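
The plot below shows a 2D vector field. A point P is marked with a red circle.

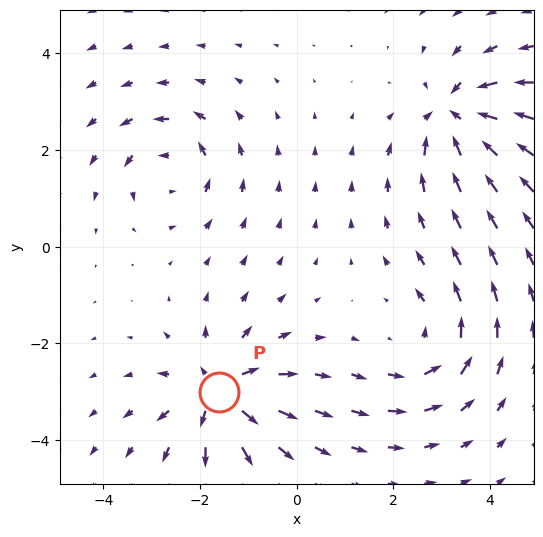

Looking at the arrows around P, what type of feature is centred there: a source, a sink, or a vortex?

At P (-1.6, -3.0) the arrows spread outward. Divergence about +7, curl ≈0 — positive divergence with near-zero curl is a source.

source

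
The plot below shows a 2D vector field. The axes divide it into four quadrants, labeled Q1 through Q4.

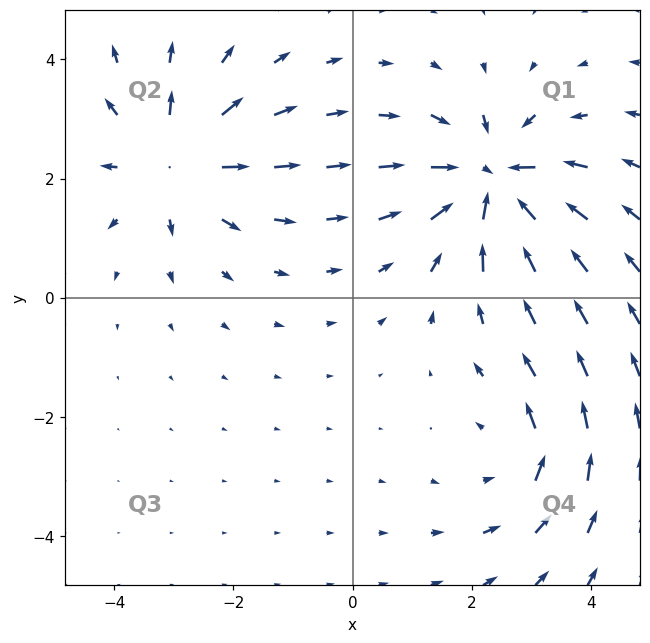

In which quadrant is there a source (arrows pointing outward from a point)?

The source sits at approximately (-3.0, 2.3), which lies in quadrant Q2. The divergence there is about +4, positive as expected for a source.

Q2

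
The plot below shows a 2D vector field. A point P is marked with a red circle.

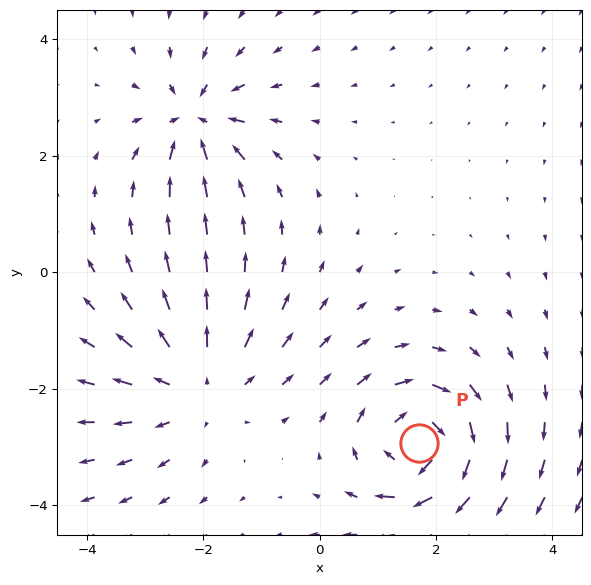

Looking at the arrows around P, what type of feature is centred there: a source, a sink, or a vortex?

At P (1.7, -2.9) the arrows circulate clockwise. Divergence ≈0, curl about -7 — near-zero divergence with nonzero curl is a vortex.

vortex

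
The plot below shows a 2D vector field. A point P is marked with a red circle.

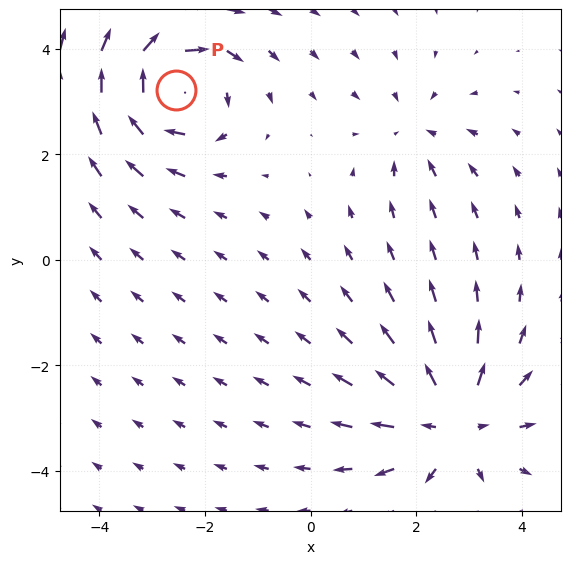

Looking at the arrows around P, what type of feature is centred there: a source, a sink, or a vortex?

At P (-2.6, 3.2) the arrows circulate clockwise. Divergence ≈0, curl about -5 — near-zero divergence with nonzero curl is a vortex.

vortex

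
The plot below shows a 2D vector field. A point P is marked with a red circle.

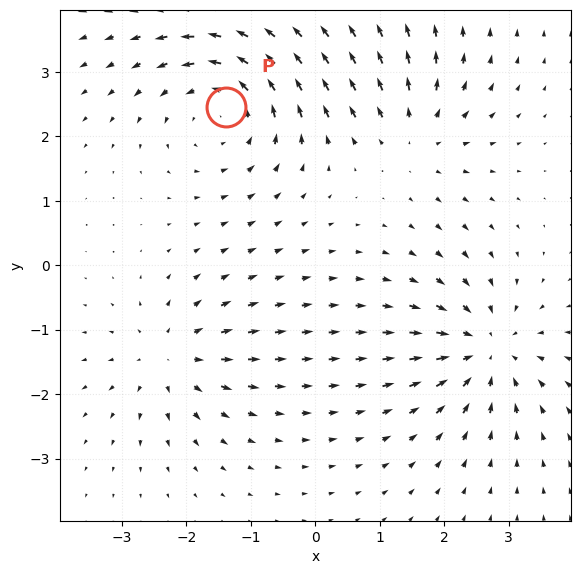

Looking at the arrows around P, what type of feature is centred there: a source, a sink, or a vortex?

vortex

At P (-1.4, 2.4) the arrows circulate counterclockwise. Divergence ≈0, curl about +4 — near-zero divergence with nonzero curl is a vortex.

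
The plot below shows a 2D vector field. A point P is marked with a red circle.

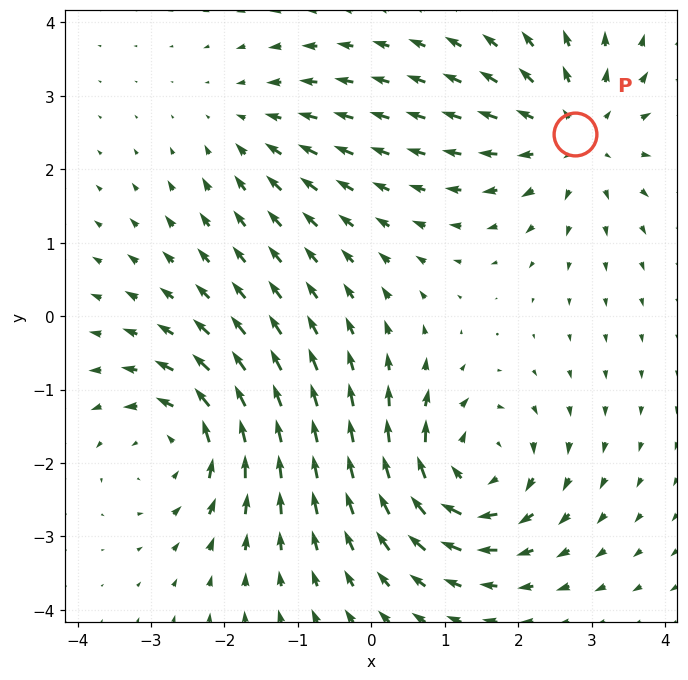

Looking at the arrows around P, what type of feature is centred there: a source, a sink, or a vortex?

At P (2.8, 2.5) the arrows spread outward. Divergence about +4, curl ≈0 — positive divergence with near-zero curl is a source.

source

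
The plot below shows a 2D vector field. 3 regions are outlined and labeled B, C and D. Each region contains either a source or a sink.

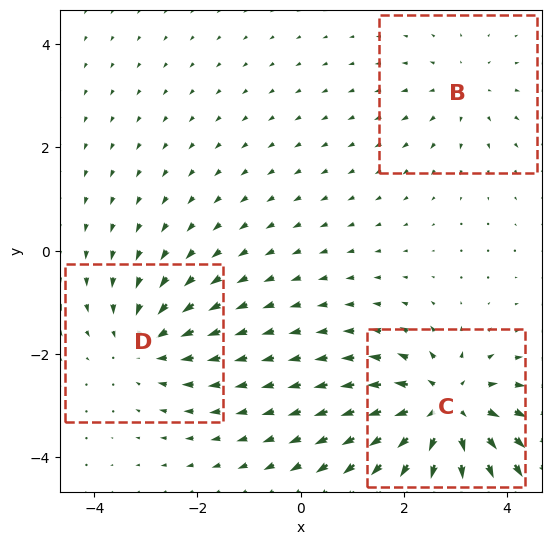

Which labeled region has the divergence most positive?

Divergence at each region's feature centre — B: about +2, C: about +5, D: about -3. Region C is most positive.

C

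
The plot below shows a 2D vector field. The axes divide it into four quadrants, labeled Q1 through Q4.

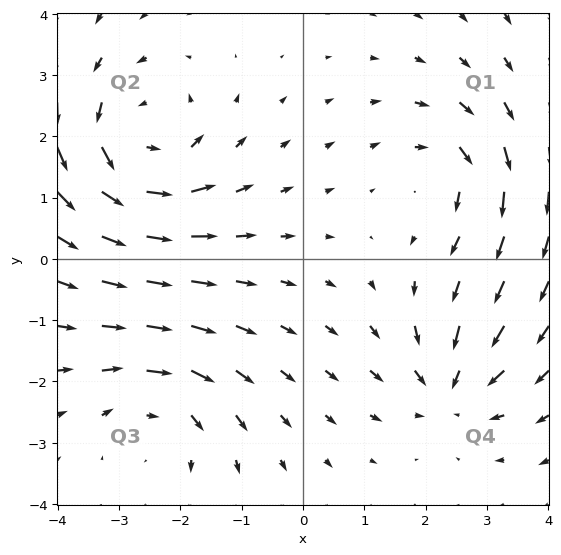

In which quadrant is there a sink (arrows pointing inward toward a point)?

The sink sits at approximately (2.4, -2.1), which lies in quadrant Q4. The divergence there is about -4, negative as expected for a sink.

Q4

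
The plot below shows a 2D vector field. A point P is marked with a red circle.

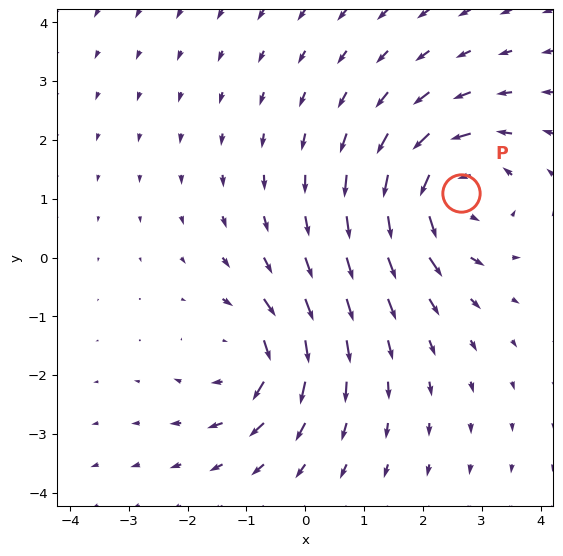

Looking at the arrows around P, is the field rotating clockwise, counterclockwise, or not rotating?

Near P at (2.6, 1.1) the arrows circulate counterclockwise. The curl (z-component) there is about +5; positive curl means counterclockwise rotation.

counterclockwise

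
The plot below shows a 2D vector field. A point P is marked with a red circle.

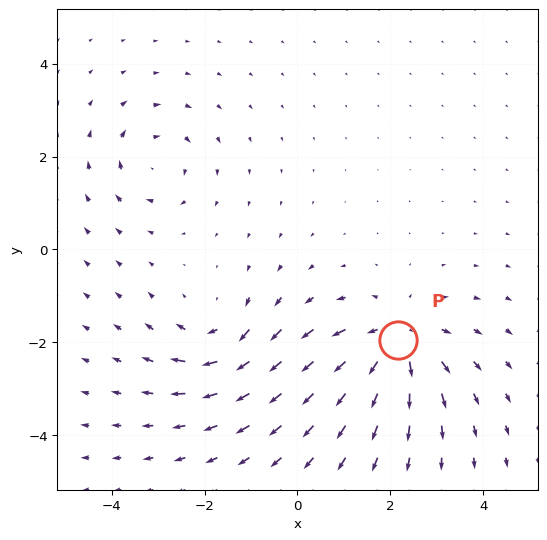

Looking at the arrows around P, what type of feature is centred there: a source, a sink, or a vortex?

source

At P (2.2, -2.0) the arrows spread outward. Divergence about +5, curl ≈0 — positive divergence with near-zero curl is a source.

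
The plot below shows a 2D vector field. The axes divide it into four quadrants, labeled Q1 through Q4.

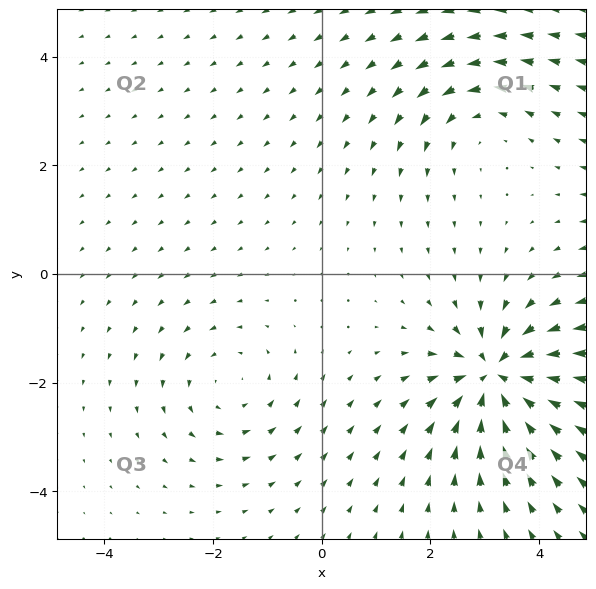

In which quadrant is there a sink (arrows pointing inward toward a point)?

Q4

The sink sits at approximately (3.2, -1.9), which lies in quadrant Q4. The divergence there is about -7, negative as expected for a sink.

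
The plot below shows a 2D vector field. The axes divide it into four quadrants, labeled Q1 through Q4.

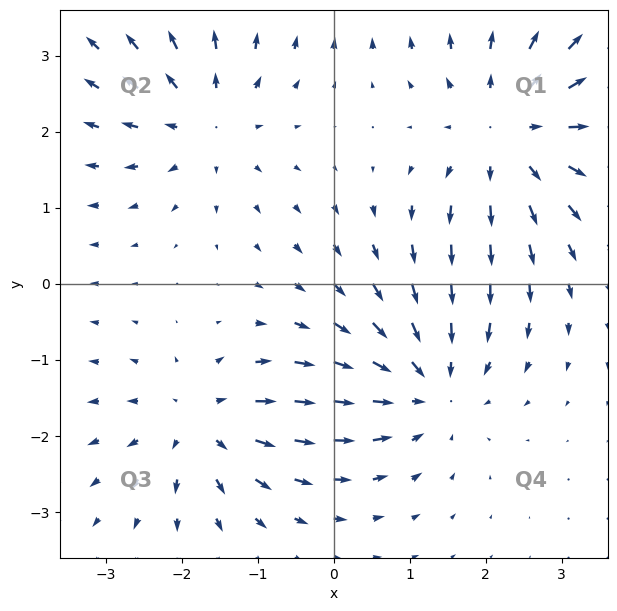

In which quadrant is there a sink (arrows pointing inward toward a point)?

Q4

The sink sits at approximately (1.2, -1.3), which lies in quadrant Q4. The divergence there is about -3, negative as expected for a sink.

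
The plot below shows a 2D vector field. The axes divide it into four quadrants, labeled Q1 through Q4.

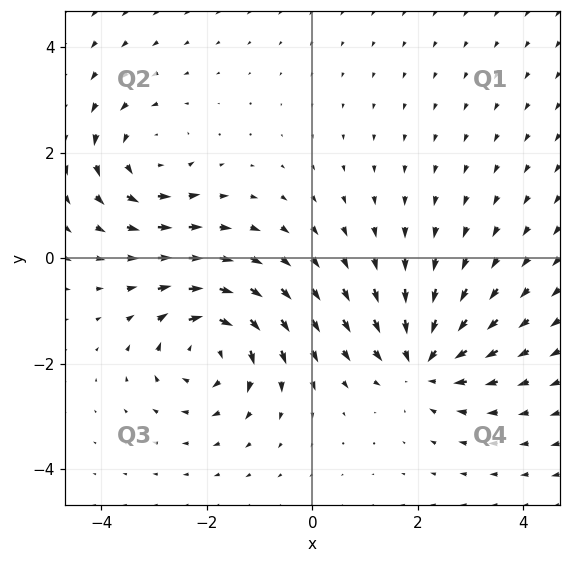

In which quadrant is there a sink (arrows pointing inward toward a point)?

The sink sits at approximately (2.1, -2.0), which lies in quadrant Q4. The divergence there is about -4, negative as expected for a sink.

Q4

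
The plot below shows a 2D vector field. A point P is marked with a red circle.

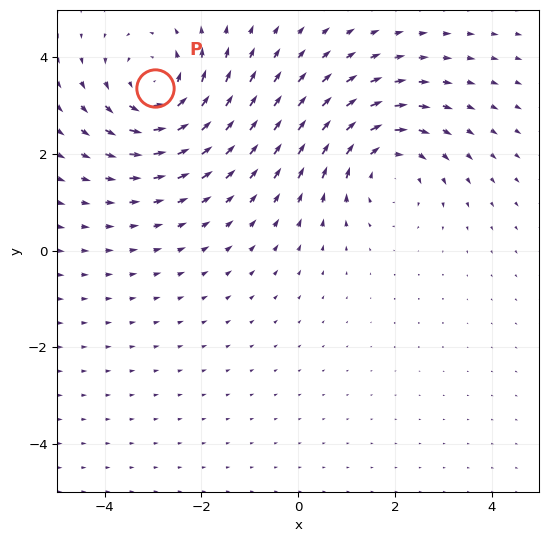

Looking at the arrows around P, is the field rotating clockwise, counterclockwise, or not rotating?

counterclockwise

Near P at (-3.0, 3.4) the arrows circulate counterclockwise. The curl (z-component) there is about +4; positive curl means counterclockwise rotation.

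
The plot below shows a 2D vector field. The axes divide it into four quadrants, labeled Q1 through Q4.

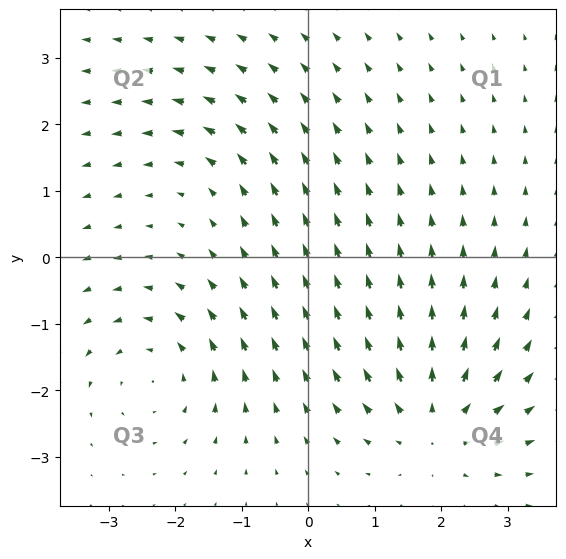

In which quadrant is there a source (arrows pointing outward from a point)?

The source sits at approximately (1.9, -2.5), which lies in quadrant Q4. The divergence there is about +5, positive as expected for a source.

Q4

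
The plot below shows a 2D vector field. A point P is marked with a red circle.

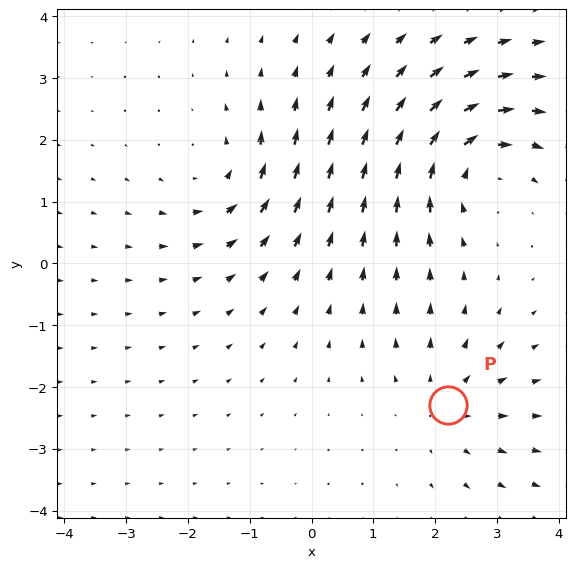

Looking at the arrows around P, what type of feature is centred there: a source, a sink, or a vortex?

source

At P (2.2, -2.3) the arrows spread outward. Divergence about +3, curl ≈0 — positive divergence with near-zero curl is a source.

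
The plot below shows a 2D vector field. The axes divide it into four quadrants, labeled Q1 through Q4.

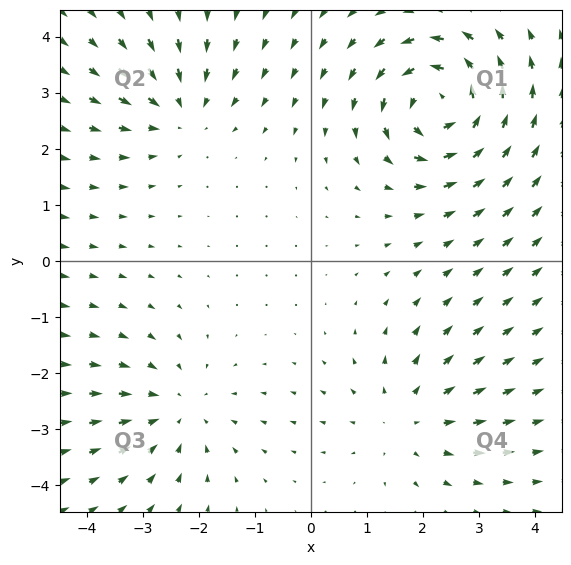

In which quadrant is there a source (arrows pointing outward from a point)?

Q4

The source sits at approximately (1.7, -2.8), which lies in quadrant Q4. The divergence there is about +3, positive as expected for a source.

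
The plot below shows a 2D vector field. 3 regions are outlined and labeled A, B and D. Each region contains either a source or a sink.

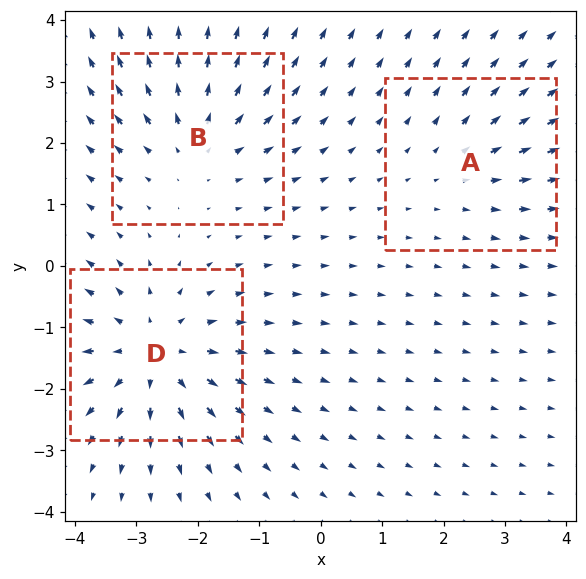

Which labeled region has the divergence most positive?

D

Divergence at each region's feature centre — A: about +2, B: about +3, D: about +4. Region D is most positive.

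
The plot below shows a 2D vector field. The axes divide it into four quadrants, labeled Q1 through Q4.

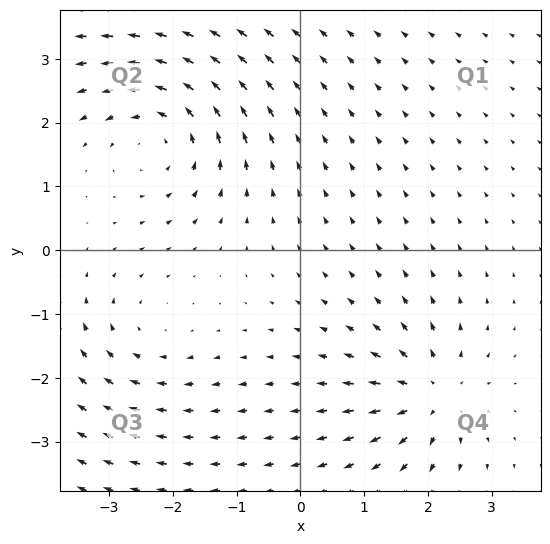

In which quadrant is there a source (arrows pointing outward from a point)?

The source sits at approximately (2.1, -2.3), which lies in quadrant Q4. The divergence there is about +4, positive as expected for a source.

Q4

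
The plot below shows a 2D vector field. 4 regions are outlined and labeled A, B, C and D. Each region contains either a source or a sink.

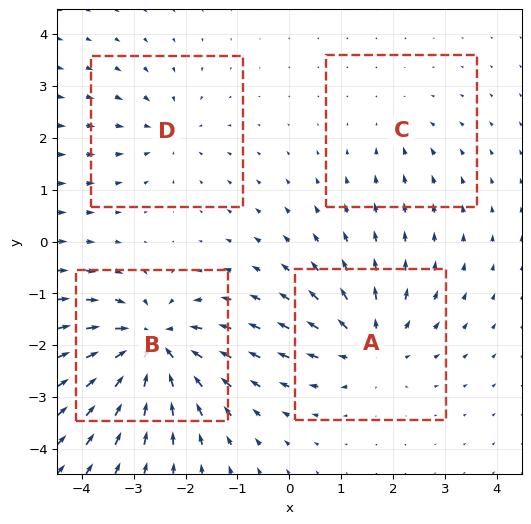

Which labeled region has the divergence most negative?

B

Divergence at each region's feature centre — A: about +5, B: about -8, C: about -2, D: about -3. Region B is most negative.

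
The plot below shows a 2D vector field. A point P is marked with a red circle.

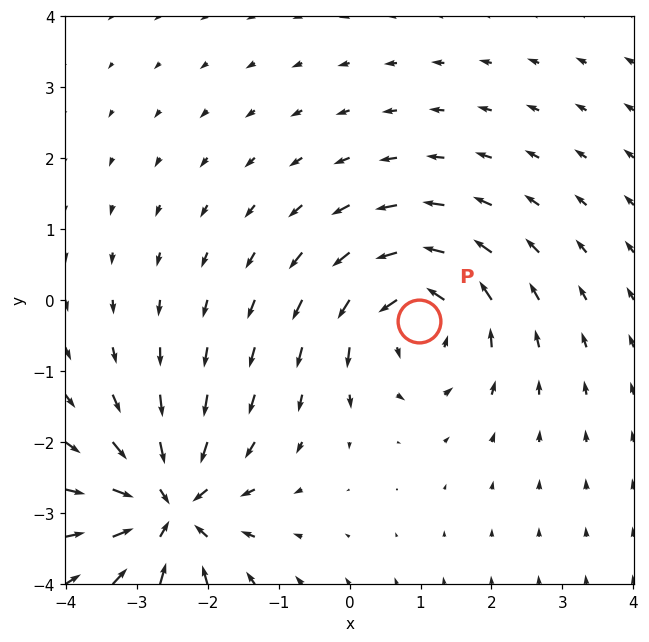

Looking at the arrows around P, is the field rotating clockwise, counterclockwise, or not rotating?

counterclockwise

Near P at (1.0, -0.3) the arrows circulate counterclockwise. The curl (z-component) there is about +5; positive curl means counterclockwise rotation.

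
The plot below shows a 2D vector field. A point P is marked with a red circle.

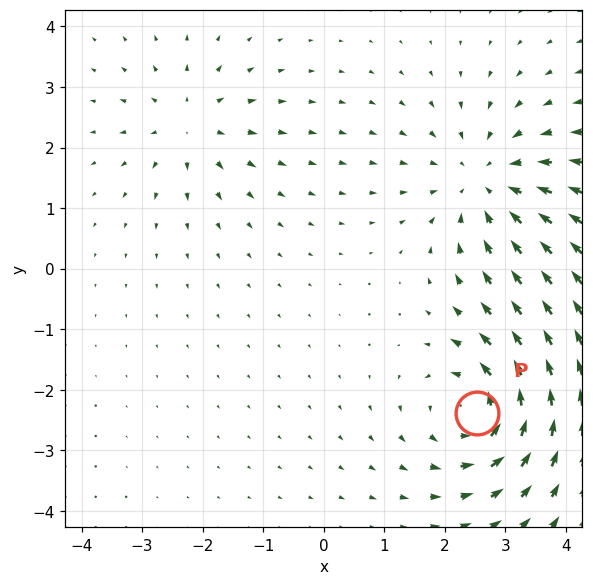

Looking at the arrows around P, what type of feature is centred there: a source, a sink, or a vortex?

At P (2.5, -2.4) the arrows circulate counterclockwise. Divergence ≈0, curl about +6 — near-zero divergence with nonzero curl is a vortex.

vortex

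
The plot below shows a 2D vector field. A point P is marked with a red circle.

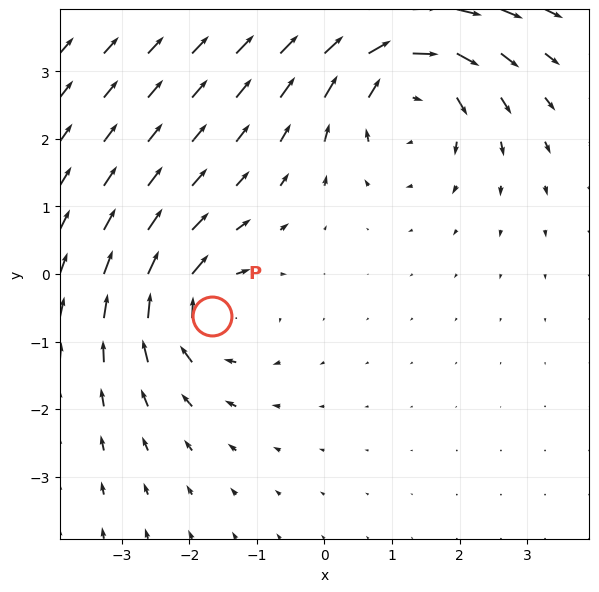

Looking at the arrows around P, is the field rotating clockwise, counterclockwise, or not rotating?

clockwise

Near P at (-1.7, -0.6) the arrows circulate clockwise. The curl (z-component) there is about -4; negative curl means clockwise rotation.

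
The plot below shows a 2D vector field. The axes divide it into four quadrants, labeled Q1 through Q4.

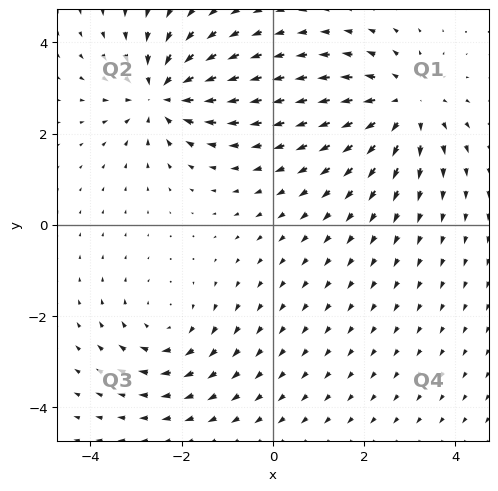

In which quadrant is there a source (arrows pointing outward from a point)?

Q1

The source sits at approximately (2.9, 2.6), which lies in quadrant Q1. The divergence there is about +4, positive as expected for a source.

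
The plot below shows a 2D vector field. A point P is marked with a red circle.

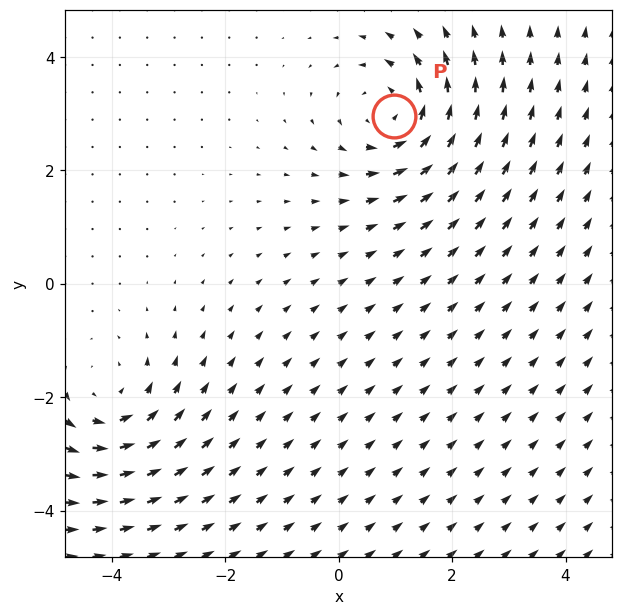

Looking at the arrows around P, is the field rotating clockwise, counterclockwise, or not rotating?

Near P at (1.0, 3.0) the arrows circulate counterclockwise. The curl (z-component) there is about +4; positive curl means counterclockwise rotation.

counterclockwise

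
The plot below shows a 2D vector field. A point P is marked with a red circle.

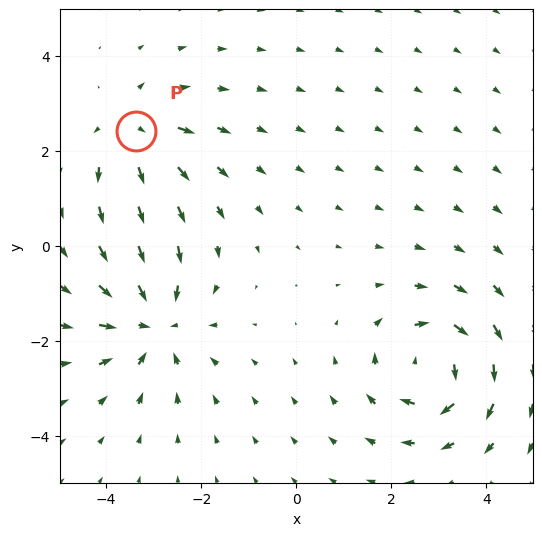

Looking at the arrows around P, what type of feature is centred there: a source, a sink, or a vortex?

source

At P (-3.4, 2.4) the arrows spread outward. Divergence about +4, curl ≈0 — positive divergence with near-zero curl is a source.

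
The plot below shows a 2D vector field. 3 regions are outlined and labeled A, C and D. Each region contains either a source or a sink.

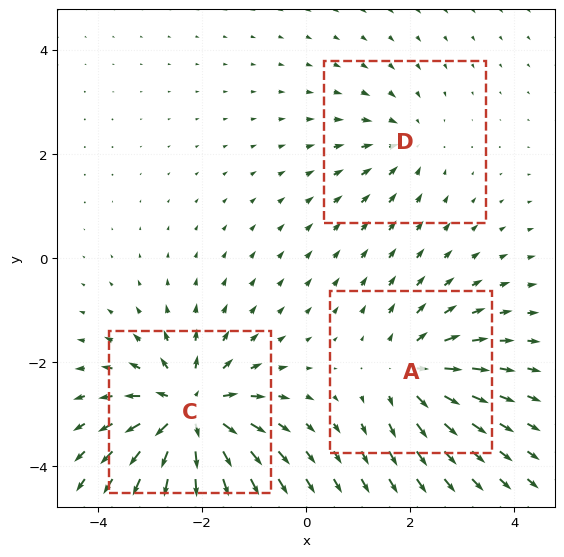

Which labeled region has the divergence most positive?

C

Divergence at each region's feature centre — A: about +4, C: about +6, D: about -2. Region C is most positive.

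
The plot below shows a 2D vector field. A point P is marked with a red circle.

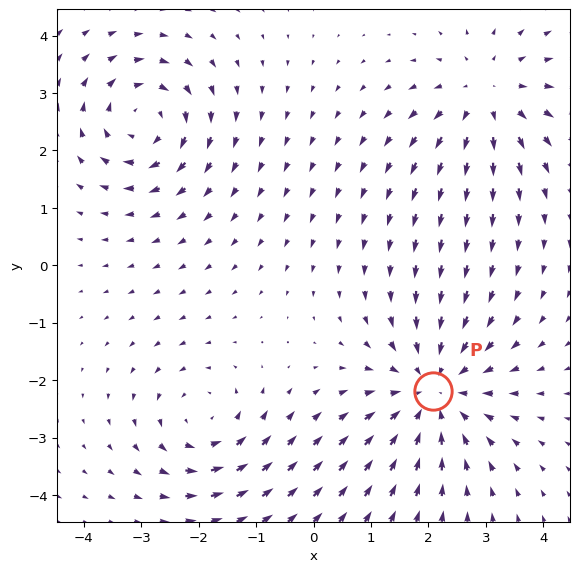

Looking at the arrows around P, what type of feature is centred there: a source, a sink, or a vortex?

At P (2.1, -2.2) the arrows converge inward. Divergence about -4, curl ≈0 — negative divergence with near-zero curl is a sink.

sink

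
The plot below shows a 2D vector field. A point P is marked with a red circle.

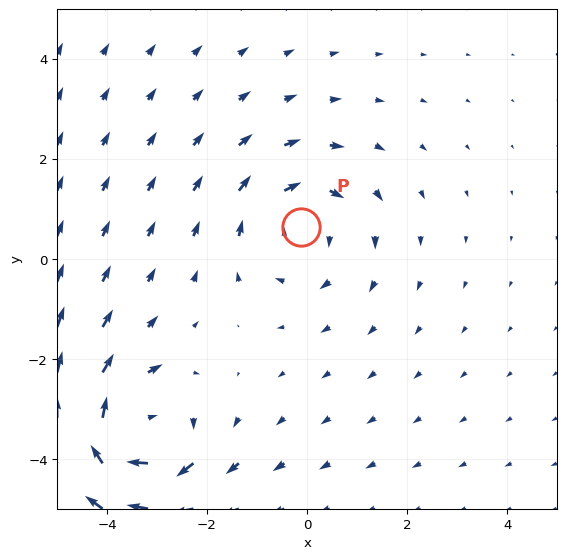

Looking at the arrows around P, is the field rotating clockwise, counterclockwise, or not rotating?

Near P at (-0.1, 0.6) the arrows circulate clockwise. The curl (z-component) there is about -2; negative curl means clockwise rotation.

clockwise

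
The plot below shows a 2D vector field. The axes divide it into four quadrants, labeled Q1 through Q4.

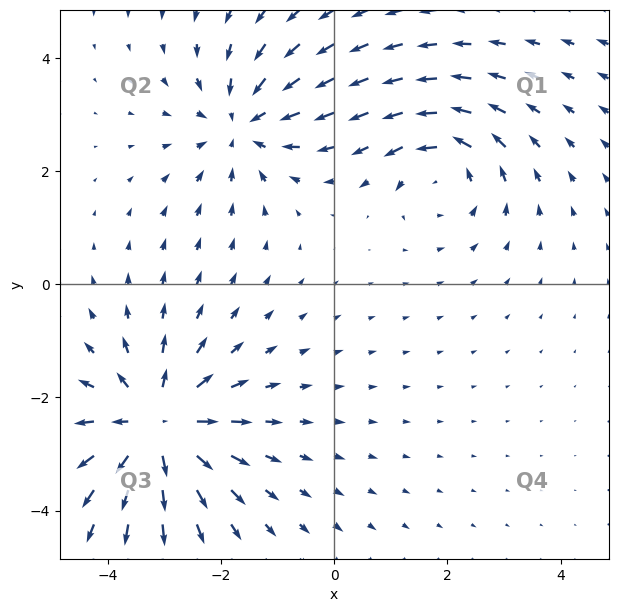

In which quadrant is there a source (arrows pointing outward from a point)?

The source sits at approximately (-3.1, -2.5), which lies in quadrant Q3. The divergence there is about +5, positive as expected for a source.

Q3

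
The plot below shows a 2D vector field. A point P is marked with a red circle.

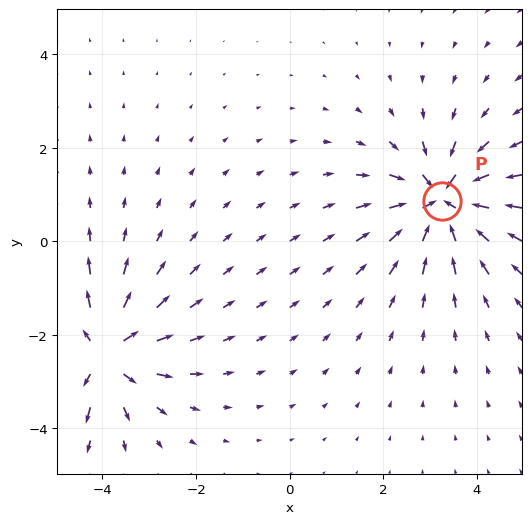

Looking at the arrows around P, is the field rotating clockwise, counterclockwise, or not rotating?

not rotating

Near P at (3.3, 0.9) the arrows show no circulation. The curl there is ≈0.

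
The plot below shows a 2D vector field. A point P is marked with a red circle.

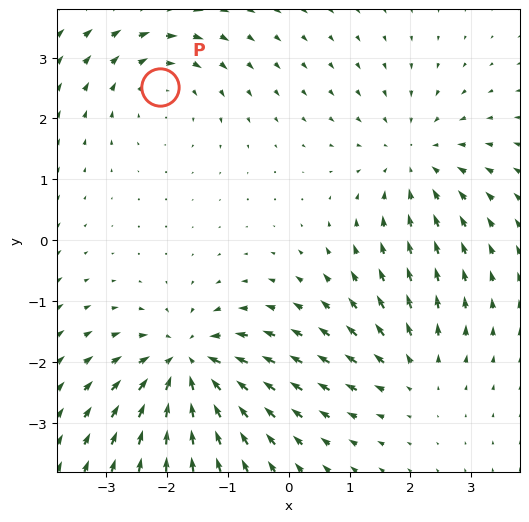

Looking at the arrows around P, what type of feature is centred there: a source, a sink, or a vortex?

At P (-2.1, 2.5) the arrows circulate clockwise. Divergence ≈0, curl about -3 — near-zero divergence with nonzero curl is a vortex.

vortex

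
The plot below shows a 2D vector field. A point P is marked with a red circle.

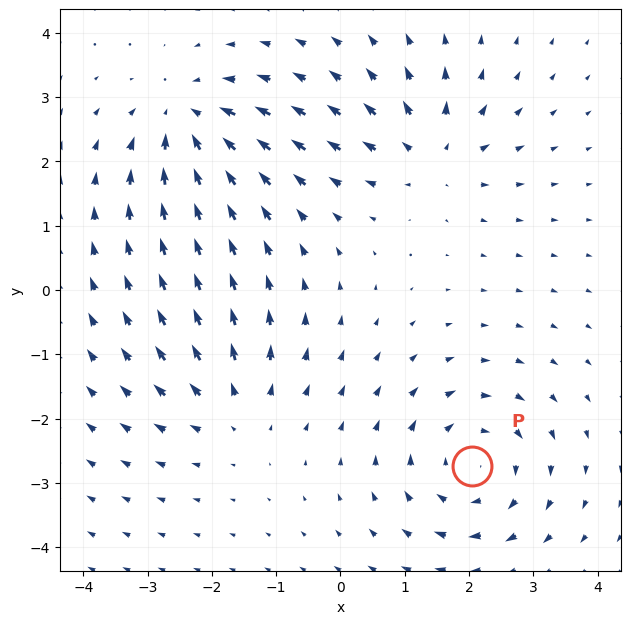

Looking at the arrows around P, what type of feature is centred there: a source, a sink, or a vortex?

vortex

At P (2.0, -2.7) the arrows circulate clockwise. Divergence ≈0, curl about -5 — near-zero divergence with nonzero curl is a vortex.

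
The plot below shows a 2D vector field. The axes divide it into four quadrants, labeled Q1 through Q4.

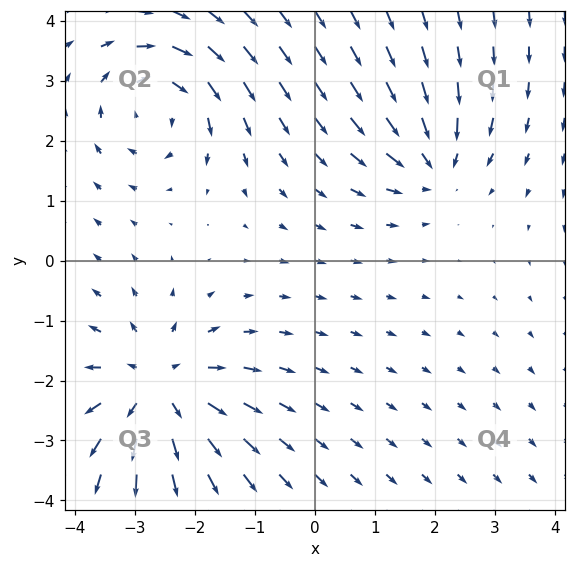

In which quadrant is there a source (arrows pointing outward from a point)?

The source sits at approximately (-2.6, -2.1), which lies in quadrant Q3. The divergence there is about +4, positive as expected for a source.

Q3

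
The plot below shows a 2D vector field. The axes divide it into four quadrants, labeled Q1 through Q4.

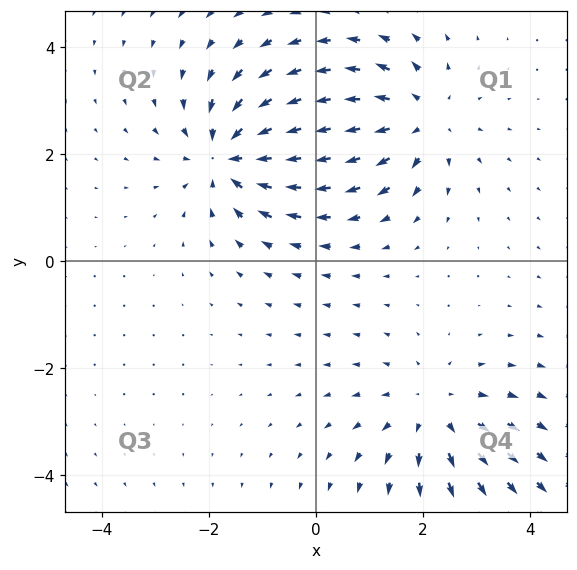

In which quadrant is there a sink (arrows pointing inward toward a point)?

Q2

The sink sits at approximately (-1.6, 2.0), which lies in quadrant Q2. The divergence there is about -5, negative as expected for a sink.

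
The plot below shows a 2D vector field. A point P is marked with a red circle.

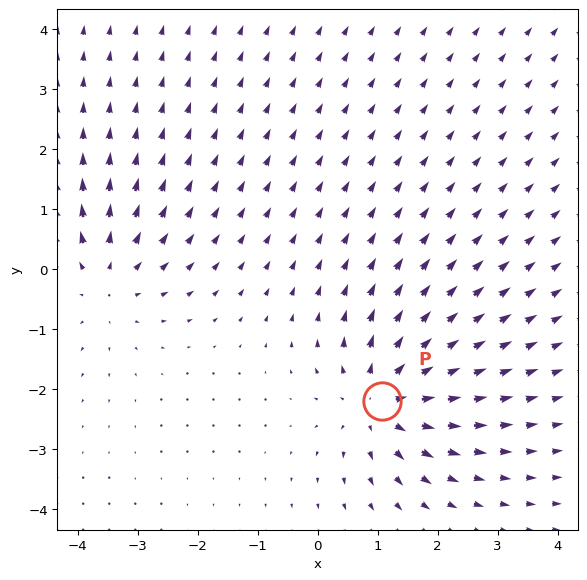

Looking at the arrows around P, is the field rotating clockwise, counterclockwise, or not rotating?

not rotating

Near P at (1.1, -2.2) the arrows show no circulation. The curl there is ≈0.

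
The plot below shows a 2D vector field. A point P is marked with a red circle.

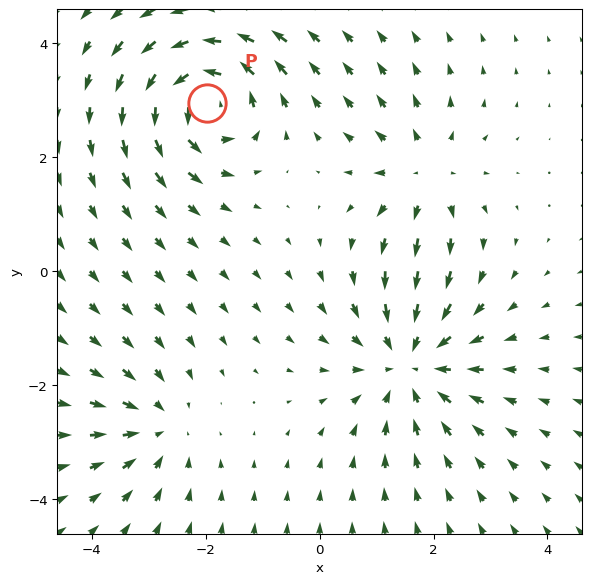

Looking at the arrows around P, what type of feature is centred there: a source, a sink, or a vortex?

At P (-2.0, 3.0) the arrows circulate counterclockwise. Divergence ≈0, curl about +7 — near-zero divergence with nonzero curl is a vortex.

vortex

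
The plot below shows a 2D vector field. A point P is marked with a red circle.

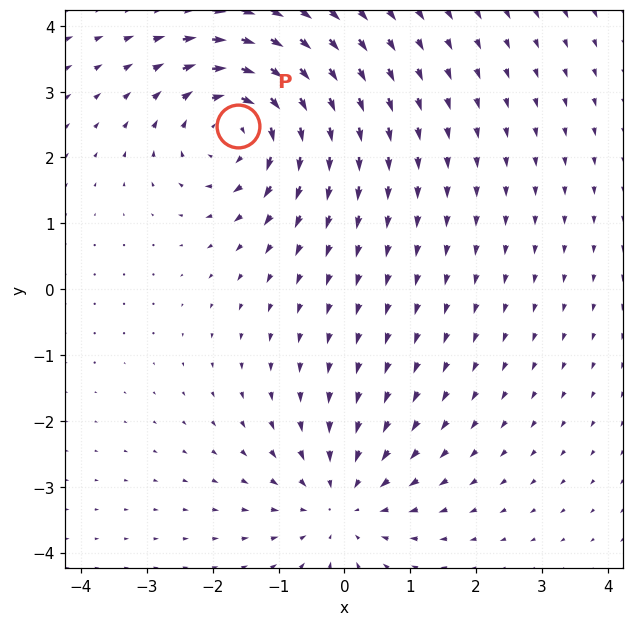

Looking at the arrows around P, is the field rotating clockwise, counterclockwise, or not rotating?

Near P at (-1.6, 2.5) the arrows circulate clockwise. The curl (z-component) there is about -5; negative curl means clockwise rotation.

clockwise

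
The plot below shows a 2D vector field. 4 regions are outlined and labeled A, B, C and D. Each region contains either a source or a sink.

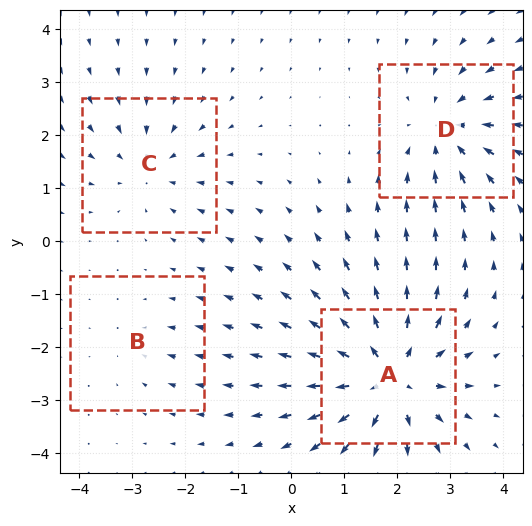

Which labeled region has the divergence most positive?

A

Divergence at each region's feature centre — A: about +7, B: about -2, C: about -3, D: about -4. Region A is most positive.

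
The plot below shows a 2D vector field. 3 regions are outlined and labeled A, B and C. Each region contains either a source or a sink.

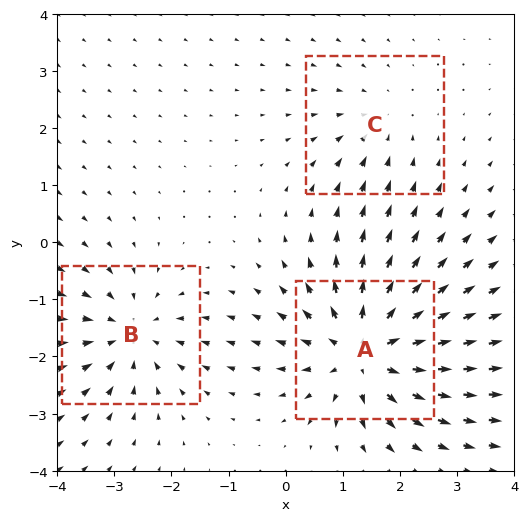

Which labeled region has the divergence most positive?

Divergence at each region's feature centre — A: about +5, B: about -4, C: about -2. Region A is most positive.

A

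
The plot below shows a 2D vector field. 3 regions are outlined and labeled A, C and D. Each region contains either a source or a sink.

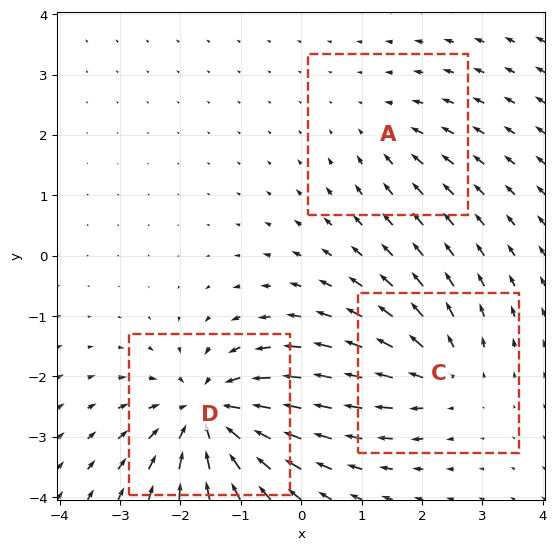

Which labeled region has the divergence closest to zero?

Divergence at each region's feature centre — A: about -2, C: about +3, D: about -5. Region A is closest to zero.

A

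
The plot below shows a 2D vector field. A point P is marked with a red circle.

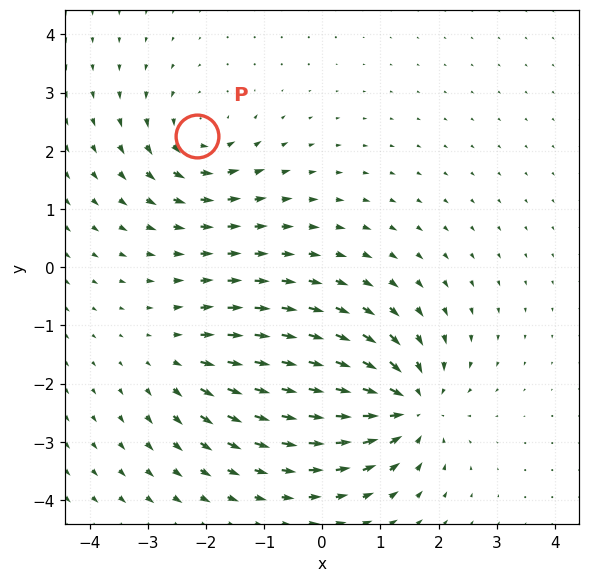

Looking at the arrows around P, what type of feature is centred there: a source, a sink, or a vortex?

vortex

At P (-2.1, 2.3) the arrows circulate counterclockwise. Divergence ≈0, curl about +4 — near-zero divergence with nonzero curl is a vortex.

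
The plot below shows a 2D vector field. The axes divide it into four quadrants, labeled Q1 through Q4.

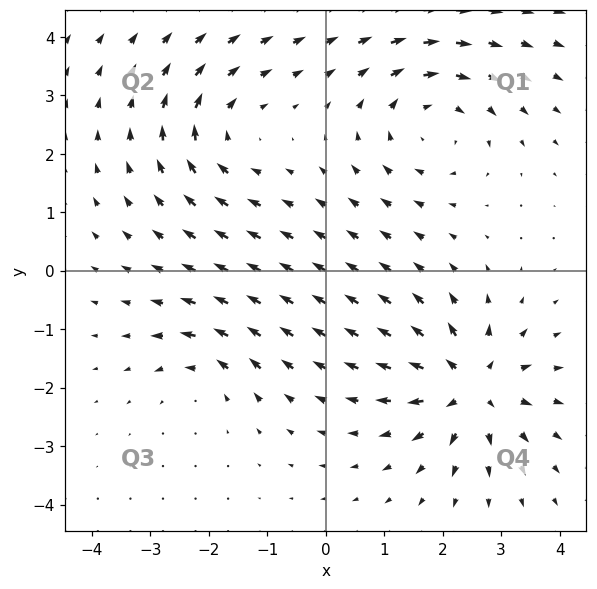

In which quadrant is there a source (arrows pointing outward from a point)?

Q4

The source sits at approximately (2.5, -2.0), which lies in quadrant Q4. The divergence there is about +7, positive as expected for a source.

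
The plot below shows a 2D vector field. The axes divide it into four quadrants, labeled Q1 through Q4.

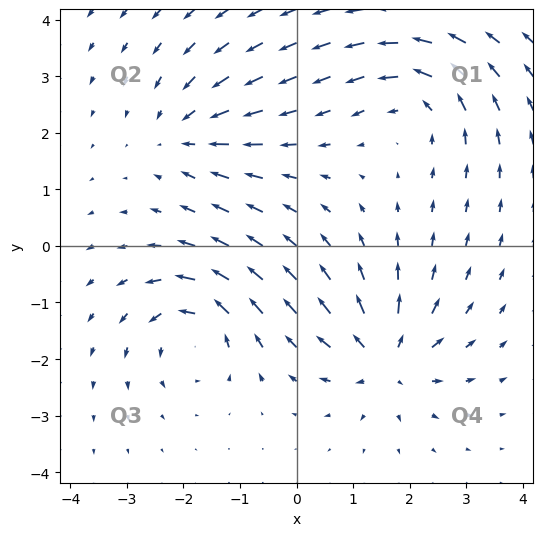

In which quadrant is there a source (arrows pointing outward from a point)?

Q4

The source sits at approximately (1.6, -2.0), which lies in quadrant Q4. The divergence there is about +7, positive as expected for a source.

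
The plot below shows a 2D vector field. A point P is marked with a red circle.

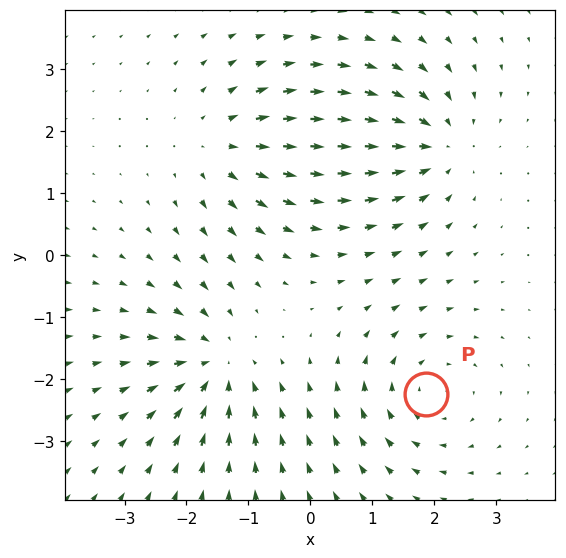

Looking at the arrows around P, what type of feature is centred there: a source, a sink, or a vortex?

At P (1.9, -2.2) the arrows circulate clockwise. Divergence ≈0, curl about -3 — near-zero divergence with nonzero curl is a vortex.

vortex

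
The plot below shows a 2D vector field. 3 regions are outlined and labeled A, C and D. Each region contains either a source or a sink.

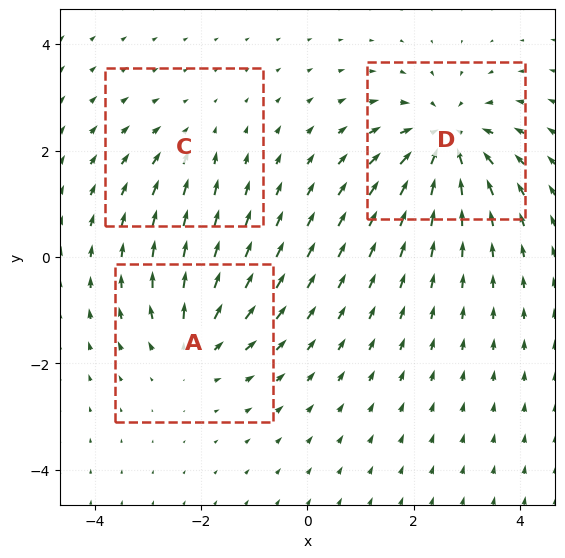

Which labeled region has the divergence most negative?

D

Divergence at each region's feature centre — A: about +3, C: about -2, D: about -5. Region D is most negative.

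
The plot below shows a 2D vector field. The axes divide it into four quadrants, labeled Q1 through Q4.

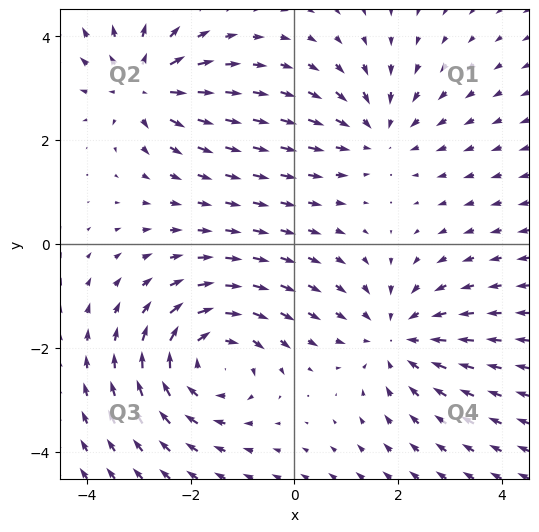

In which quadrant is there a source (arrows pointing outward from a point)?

Q2

The source sits at approximately (-2.9, 3.1), which lies in quadrant Q2. The divergence there is about +5, positive as expected for a source.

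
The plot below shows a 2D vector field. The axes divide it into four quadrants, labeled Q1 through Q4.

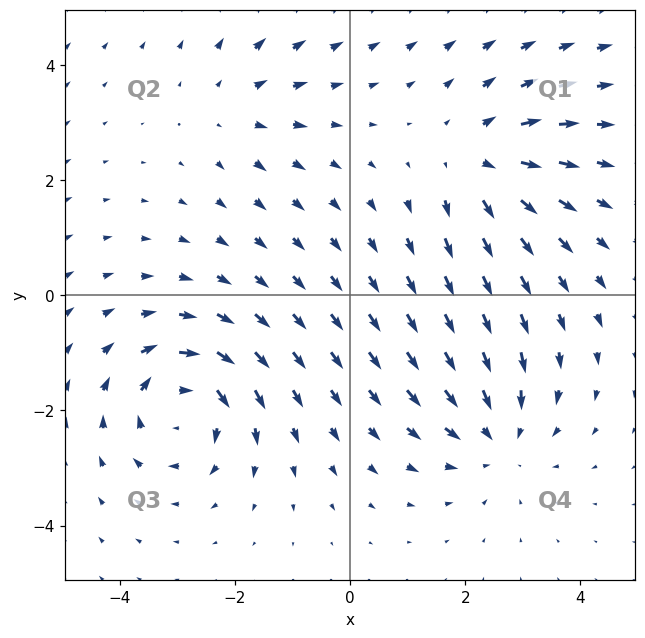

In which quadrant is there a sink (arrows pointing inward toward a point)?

Q4

The sink sits at approximately (2.6, -2.5), which lies in quadrant Q4. The divergence there is about -4, negative as expected for a sink.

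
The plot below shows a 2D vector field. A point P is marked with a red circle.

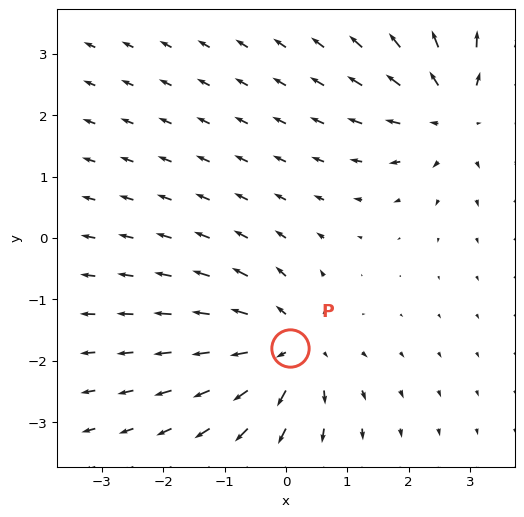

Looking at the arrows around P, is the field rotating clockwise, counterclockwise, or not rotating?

not rotating

Near P at (0.1, -1.8) the arrows show no circulation. The curl there is ≈0.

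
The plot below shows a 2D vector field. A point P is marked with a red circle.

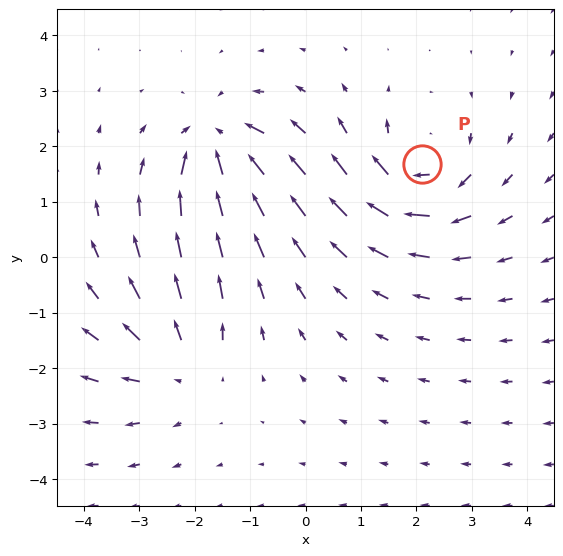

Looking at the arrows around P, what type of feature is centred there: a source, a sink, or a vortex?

At P (2.1, 1.7) the arrows circulate clockwise. Divergence ≈0, curl about -6 — near-zero divergence with nonzero curl is a vortex.

vortex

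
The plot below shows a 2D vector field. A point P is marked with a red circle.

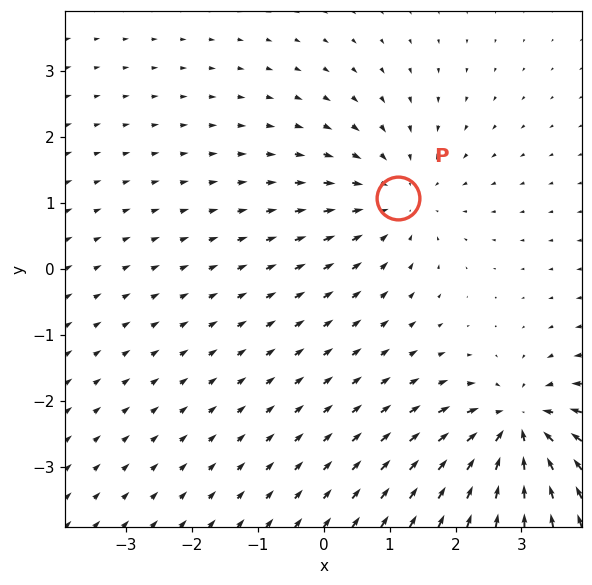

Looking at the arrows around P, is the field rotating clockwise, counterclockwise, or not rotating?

not rotating

Near P at (1.1, 1.1) the arrows show no circulation. The curl there is ≈0.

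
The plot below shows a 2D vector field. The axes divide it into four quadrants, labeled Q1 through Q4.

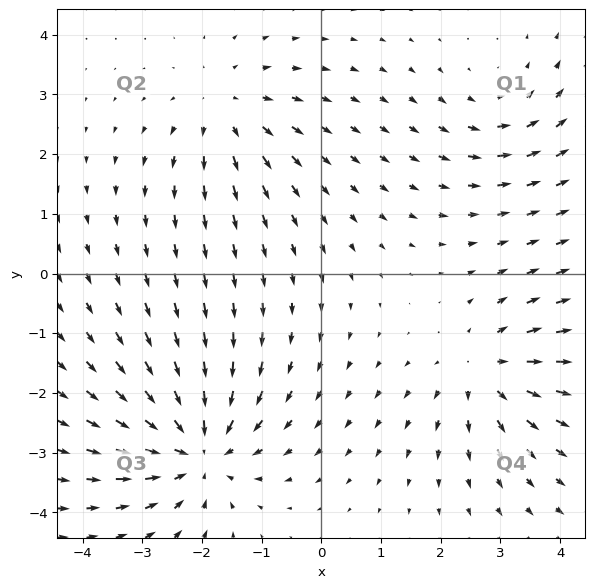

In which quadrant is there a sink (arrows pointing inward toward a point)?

Q3

The sink sits at approximately (-2.1, -3.0), which lies in quadrant Q3. The divergence there is about -5, negative as expected for a sink.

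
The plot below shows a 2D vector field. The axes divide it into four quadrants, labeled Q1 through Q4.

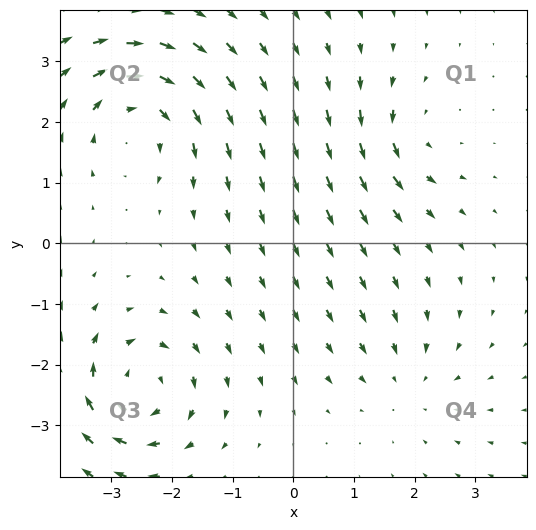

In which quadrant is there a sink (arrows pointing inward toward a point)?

Q4

The sink sits at approximately (1.9, -2.3), which lies in quadrant Q4. The divergence there is about -3, negative as expected for a sink.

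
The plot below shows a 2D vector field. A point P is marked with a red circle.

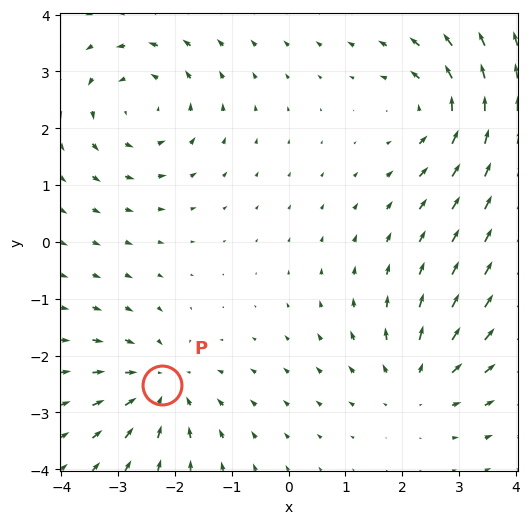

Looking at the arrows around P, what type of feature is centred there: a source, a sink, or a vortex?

At P (-2.2, -2.5) the arrows converge inward. Divergence about -3, curl ≈0 — negative divergence with near-zero curl is a sink.

sink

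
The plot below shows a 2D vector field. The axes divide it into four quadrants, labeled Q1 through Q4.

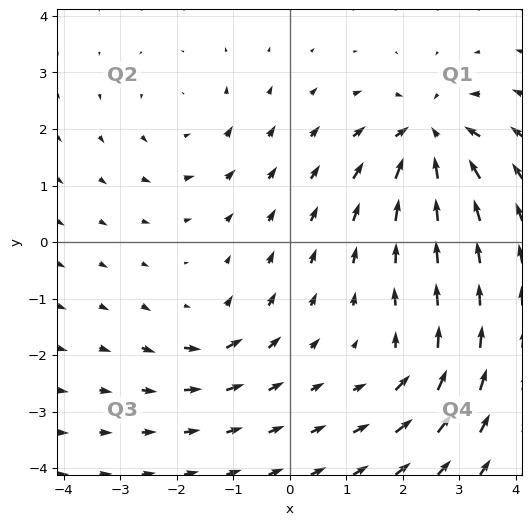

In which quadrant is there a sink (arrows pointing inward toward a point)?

Q1

The sink sits at approximately (2.5, 1.8), which lies in quadrant Q1. The divergence there is about -7, negative as expected for a sink.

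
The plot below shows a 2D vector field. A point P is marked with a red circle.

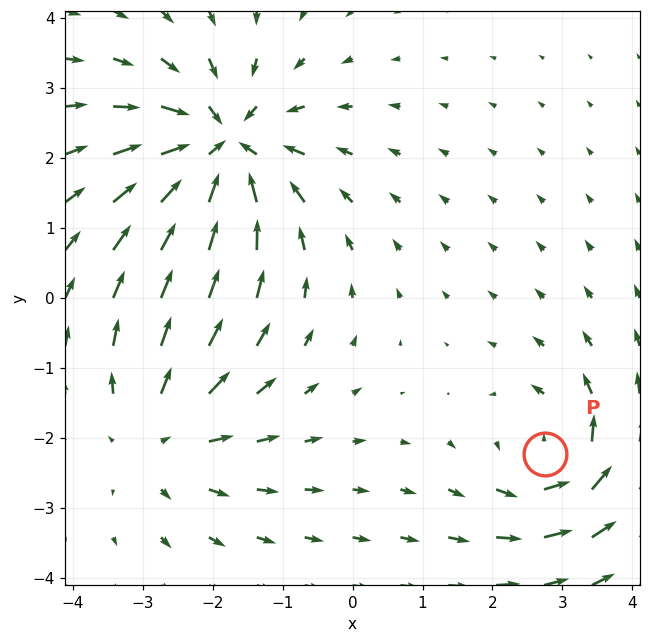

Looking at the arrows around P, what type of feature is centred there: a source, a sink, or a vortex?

At P (2.7, -2.2) the arrows circulate counterclockwise. Divergence ≈0, curl about +4 — near-zero divergence with nonzero curl is a vortex.

vortex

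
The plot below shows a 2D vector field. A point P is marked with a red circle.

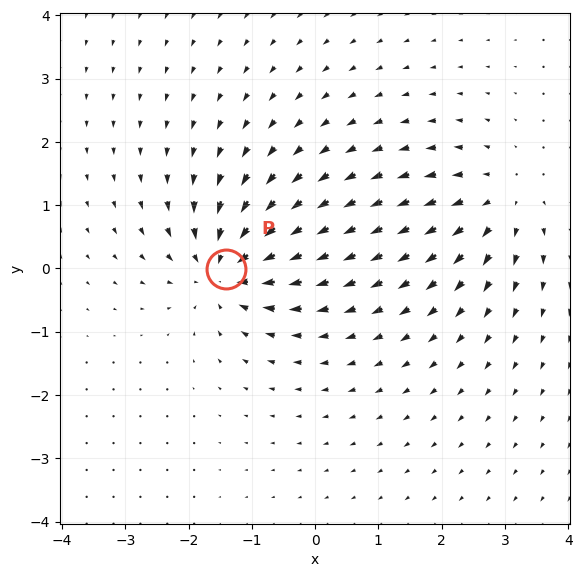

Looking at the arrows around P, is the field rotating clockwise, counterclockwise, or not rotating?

Near P at (-1.4, -0.0) the arrows show no circulation. The curl there is ≈0.

not rotating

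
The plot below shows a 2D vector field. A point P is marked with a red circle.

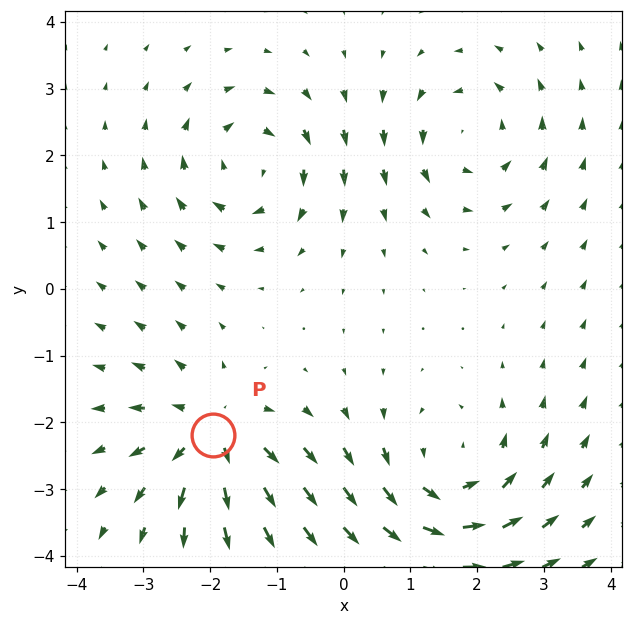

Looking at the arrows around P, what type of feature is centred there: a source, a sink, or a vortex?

At P (-2.0, -2.2) the arrows spread outward. Divergence about +5, curl ≈0 — positive divergence with near-zero curl is a source.

source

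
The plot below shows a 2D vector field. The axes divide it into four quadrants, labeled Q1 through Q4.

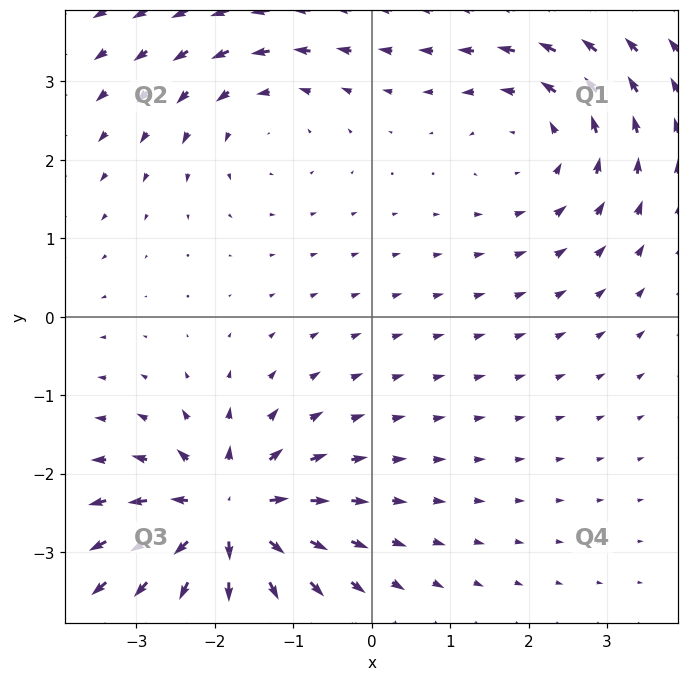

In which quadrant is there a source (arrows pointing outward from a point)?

Q3

The source sits at approximately (-1.8, -2.6), which lies in quadrant Q3. The divergence there is about +7, positive as expected for a source.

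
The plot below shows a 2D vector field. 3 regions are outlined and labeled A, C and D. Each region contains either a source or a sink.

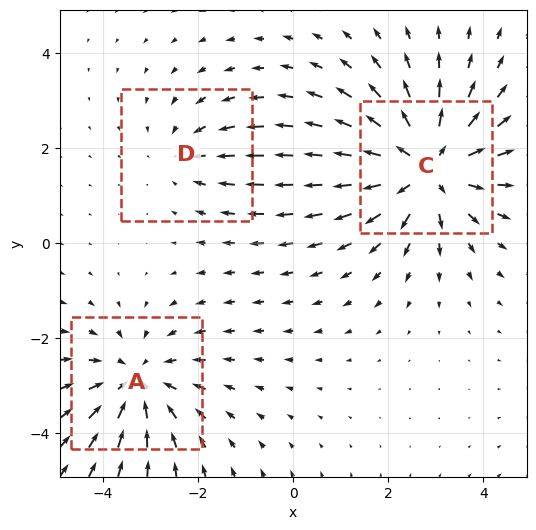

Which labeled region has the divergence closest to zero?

D

Divergence at each region's feature centre — A: about -3, C: about +4, D: about -2. Region D is closest to zero.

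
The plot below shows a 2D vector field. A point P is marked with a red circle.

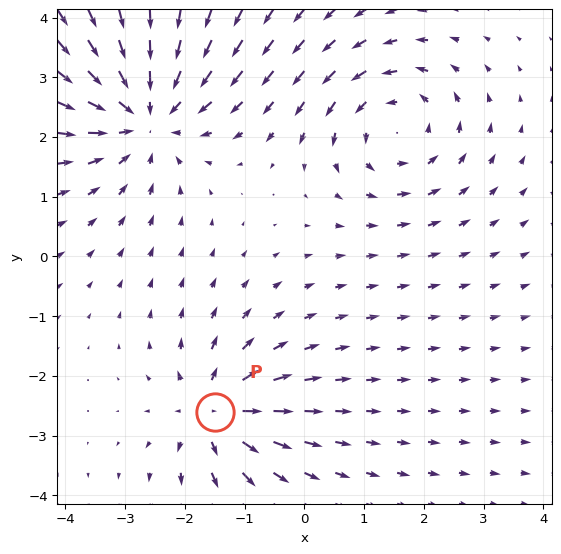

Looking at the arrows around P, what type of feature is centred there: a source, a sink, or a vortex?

At P (-1.5, -2.6) the arrows spread outward. Divergence about +4, curl ≈0 — positive divergence with near-zero curl is a source.

source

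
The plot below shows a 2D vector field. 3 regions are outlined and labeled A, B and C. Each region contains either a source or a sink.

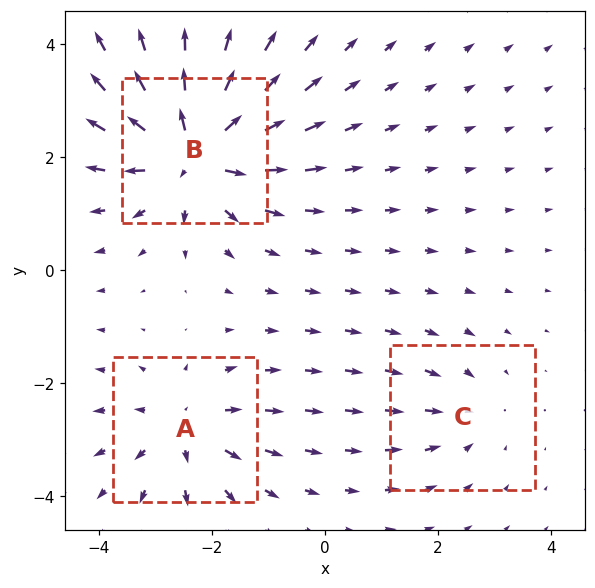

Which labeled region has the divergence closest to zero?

Divergence at each region's feature centre — A: about +3, B: about +6, C: about -2. Region C is closest to zero.

C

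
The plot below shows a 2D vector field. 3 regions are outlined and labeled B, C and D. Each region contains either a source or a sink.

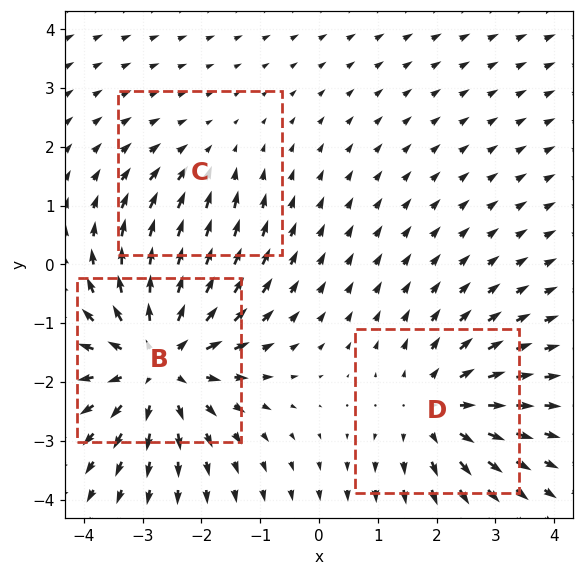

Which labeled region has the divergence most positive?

Divergence at each region's feature centre — B: about +5, C: about -2, D: about +3. Region B is most positive.

B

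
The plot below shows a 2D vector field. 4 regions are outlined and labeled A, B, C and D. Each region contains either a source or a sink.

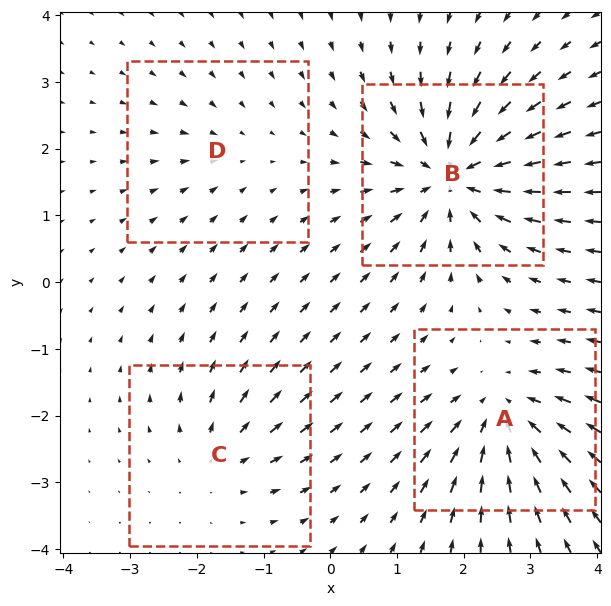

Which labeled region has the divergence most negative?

B

Divergence at each region's feature centre — A: about -6, B: about -8, C: about +4, D: about -2. Region B is most negative.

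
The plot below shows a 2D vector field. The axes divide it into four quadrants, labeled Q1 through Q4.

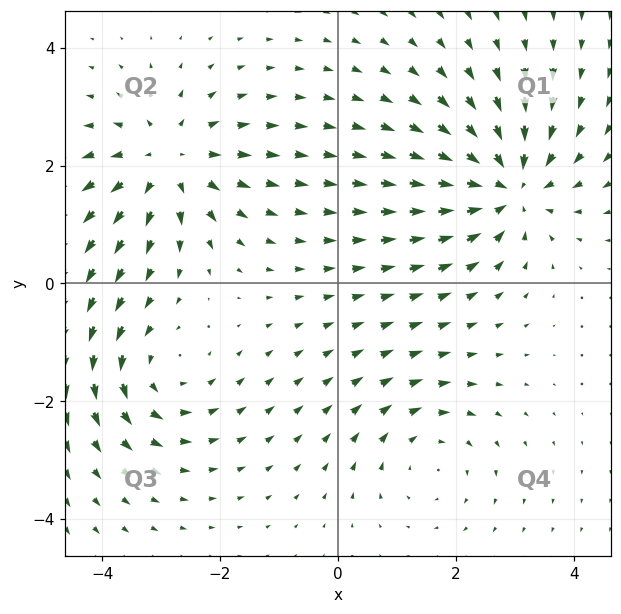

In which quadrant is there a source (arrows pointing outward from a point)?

The source sits at approximately (-2.9, 2.1), which lies in quadrant Q2. The divergence there is about +4, positive as expected for a source.

Q2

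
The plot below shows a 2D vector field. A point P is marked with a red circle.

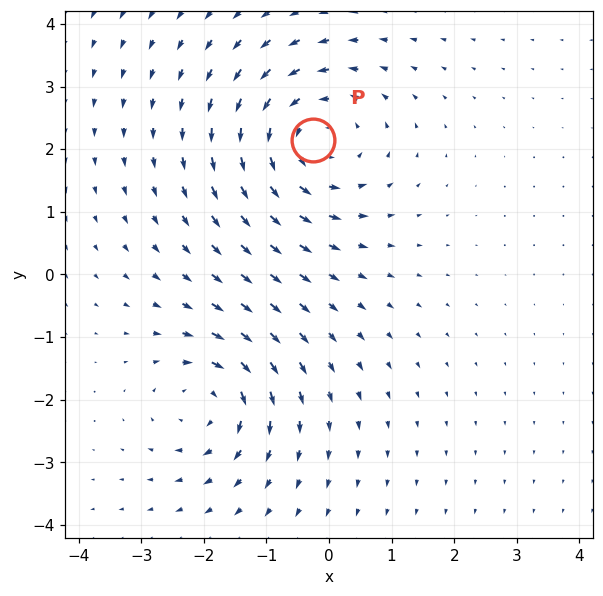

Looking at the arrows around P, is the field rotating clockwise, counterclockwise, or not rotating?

Near P at (-0.2, 2.1) the arrows circulate counterclockwise. The curl (z-component) there is about +3; positive curl means counterclockwise rotation.

counterclockwise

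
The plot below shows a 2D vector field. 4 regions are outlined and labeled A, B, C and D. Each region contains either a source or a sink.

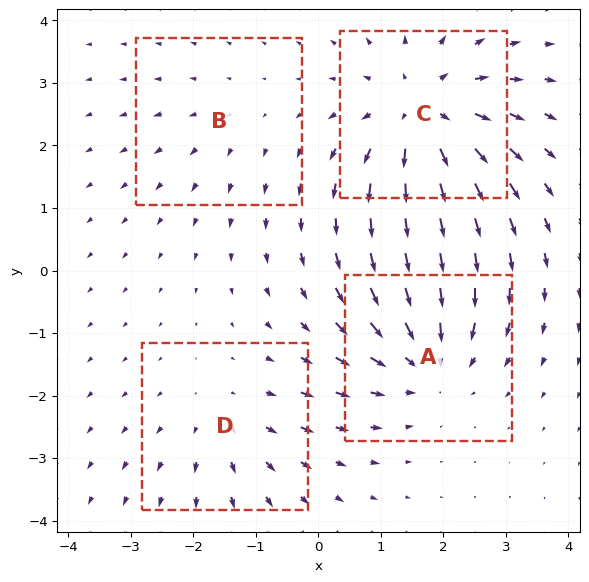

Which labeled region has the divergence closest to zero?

B

Divergence at each region's feature centre — A: about -5, B: about +2, C: about +6, D: about +3. Region B is closest to zero.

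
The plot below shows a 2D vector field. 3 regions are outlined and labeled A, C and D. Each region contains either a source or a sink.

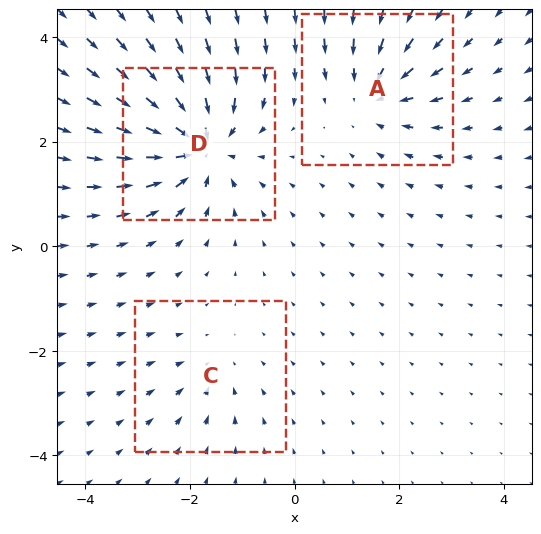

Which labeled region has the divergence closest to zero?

Divergence at each region's feature centre — A: about -4, C: about -2, D: about -6. Region C is closest to zero.

C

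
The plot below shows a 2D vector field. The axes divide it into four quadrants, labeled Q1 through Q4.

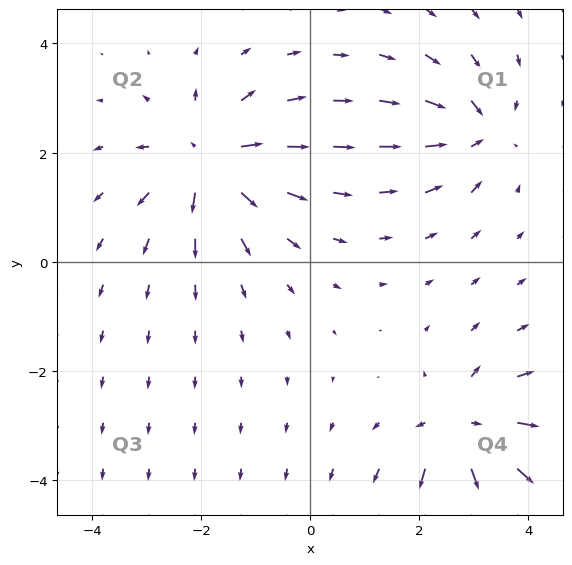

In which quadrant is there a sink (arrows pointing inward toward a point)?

Q1

The sink sits at approximately (3.0, 2.4), which lies in quadrant Q1. The divergence there is about -5, negative as expected for a sink.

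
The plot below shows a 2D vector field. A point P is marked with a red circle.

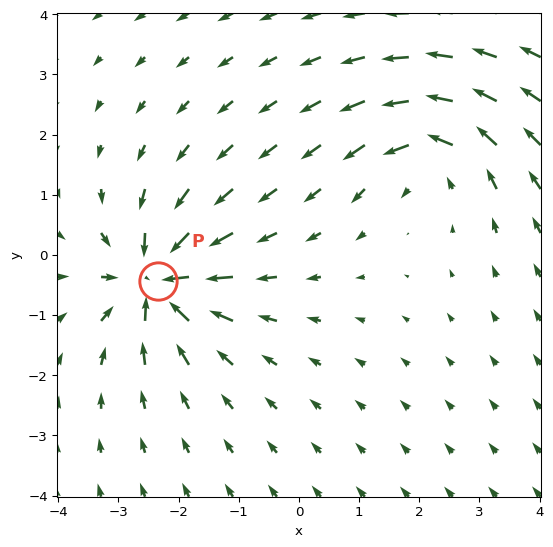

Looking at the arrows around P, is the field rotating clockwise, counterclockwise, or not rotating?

not rotating

Near P at (-2.3, -0.4) the arrows show no circulation. The curl there is ≈0.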